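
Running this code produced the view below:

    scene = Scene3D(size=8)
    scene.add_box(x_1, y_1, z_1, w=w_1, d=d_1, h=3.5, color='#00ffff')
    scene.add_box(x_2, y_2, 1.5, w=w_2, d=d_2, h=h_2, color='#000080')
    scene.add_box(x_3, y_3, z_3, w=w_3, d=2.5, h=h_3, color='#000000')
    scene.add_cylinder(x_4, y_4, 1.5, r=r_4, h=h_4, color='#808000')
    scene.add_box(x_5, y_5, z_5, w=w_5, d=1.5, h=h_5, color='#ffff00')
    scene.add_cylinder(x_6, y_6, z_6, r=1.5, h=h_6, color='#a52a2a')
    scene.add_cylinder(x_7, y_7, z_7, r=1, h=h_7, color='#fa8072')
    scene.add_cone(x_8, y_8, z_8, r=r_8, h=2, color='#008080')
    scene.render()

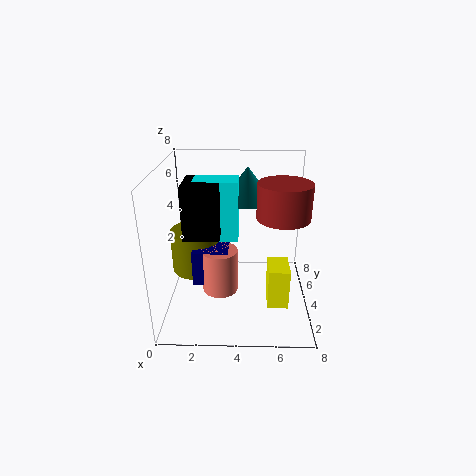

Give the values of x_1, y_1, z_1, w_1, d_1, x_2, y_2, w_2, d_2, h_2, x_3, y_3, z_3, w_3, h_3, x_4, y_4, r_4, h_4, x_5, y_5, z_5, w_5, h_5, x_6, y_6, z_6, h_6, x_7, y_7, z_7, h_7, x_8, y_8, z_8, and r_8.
x_1 = 1.5; y_1 = 4.5; z_1 = 3.5; w_1 = 2.5; d_1 = 1.5; x_2 = 1.5; y_2 = 3; w_2 = 2; d_2 = 2; h_2 = 2; x_3 = 1; y_3 = 3.5; z_3 = 4; w_3 = 2; h_3 = 3; x_4 = 1.5; y_4 = 5; r_4 = 1.5; h_4 = 2.5; x_5 = 5.5; y_5 = 0.5; z_5 = 2; w_5 = 1; h_5 = 2; x_6 = 6.5; y_6 = 4.5; z_6 = 5; h_6 = 2; x_7 = 3; y_7 = 3.5; z_7 = 1; h_7 = 2.5; x_8 = 4.5; y_8 = 6; z_8 = 5.5; r_8 = 1.5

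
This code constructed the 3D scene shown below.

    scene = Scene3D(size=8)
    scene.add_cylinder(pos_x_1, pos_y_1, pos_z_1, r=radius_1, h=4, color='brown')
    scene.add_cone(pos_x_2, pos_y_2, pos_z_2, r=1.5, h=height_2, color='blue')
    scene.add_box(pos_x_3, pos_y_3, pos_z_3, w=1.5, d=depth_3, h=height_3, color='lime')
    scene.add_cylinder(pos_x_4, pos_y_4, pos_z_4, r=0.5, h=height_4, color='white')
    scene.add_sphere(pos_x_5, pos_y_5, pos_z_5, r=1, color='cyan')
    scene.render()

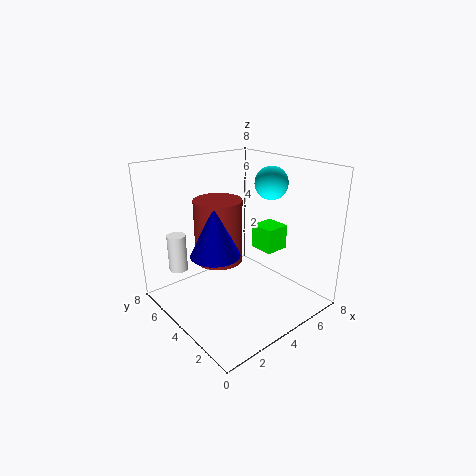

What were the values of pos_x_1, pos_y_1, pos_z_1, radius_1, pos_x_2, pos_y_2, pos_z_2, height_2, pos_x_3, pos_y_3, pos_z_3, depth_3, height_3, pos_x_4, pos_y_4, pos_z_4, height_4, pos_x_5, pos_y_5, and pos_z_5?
pos_x_1 = 4.5; pos_y_1 = 6.5; pos_z_1 = 1.5; radius_1 = 1.5; pos_x_2 = 3.5; pos_y_2 = 5.5; pos_z_2 = 2.5; height_2 = 3; pos_x_3 = 6; pos_y_3 = 3.5; pos_z_3 = 2.5; depth_3 = 1.5; height_3 = 1.5; pos_x_4 = 1; pos_y_4 = 5.5; pos_z_4 = 2.5; height_4 = 2; pos_x_5 = 7; pos_y_5 = 4.5; pos_z_5 = 6.5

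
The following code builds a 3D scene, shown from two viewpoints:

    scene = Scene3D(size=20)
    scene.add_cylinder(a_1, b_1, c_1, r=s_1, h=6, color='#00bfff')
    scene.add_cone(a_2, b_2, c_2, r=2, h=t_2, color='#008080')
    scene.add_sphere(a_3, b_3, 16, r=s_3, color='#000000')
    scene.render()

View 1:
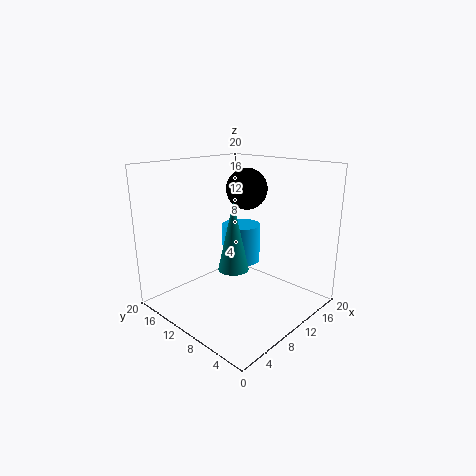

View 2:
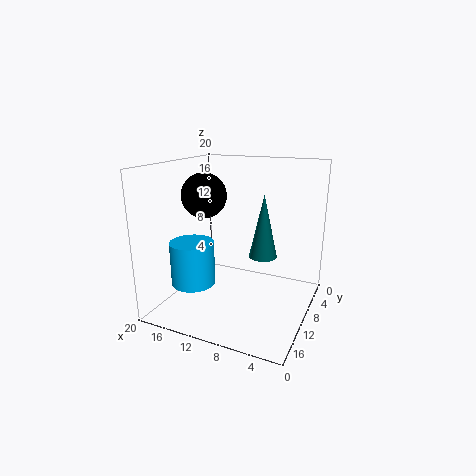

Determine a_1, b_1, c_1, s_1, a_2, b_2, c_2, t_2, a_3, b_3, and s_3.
a_1 = 15, b_1 = 14, c_1 = 4, s_1 = 3, a_2 = 7, b_2 = 8, c_2 = 7, t_2 = 9, a_3 = 14, b_3 = 12, s_3 = 3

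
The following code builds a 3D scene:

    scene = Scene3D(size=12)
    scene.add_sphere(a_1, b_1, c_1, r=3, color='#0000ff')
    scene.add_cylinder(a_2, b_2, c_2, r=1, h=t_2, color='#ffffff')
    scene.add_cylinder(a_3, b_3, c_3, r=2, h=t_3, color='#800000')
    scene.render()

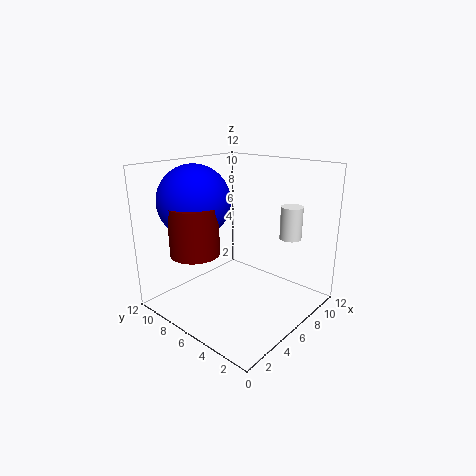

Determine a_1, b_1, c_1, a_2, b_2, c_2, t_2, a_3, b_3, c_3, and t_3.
a_1 = 4, b_1 = 9, c_1 = 9, a_2 = 11, b_2 = 4, c_2 = 5, t_2 = 3, a_3 = 3, b_3 = 8, c_3 = 5, t_3 = 4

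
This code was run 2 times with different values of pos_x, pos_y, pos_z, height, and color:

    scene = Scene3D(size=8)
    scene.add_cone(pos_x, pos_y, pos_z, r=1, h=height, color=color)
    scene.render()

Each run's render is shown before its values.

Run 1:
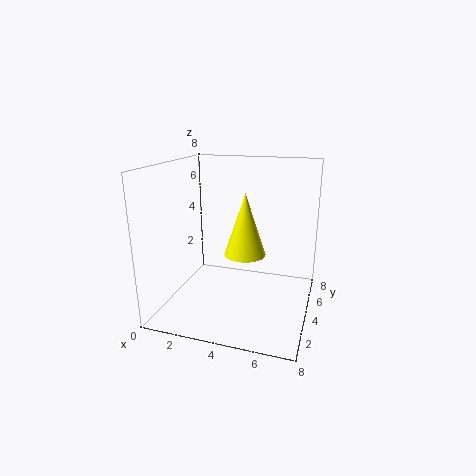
pos_x = 5, pos_y = 2, pos_z = 4, height = 3, color = 'yellow'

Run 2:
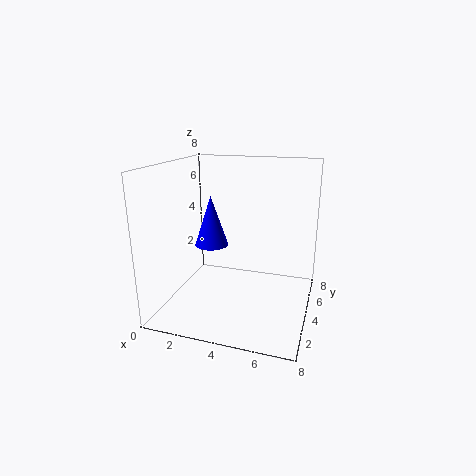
pos_x = 2, pos_y = 5, pos_z = 3, height = 3, color = 'blue'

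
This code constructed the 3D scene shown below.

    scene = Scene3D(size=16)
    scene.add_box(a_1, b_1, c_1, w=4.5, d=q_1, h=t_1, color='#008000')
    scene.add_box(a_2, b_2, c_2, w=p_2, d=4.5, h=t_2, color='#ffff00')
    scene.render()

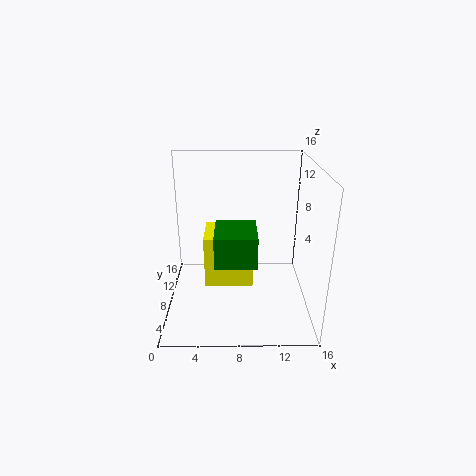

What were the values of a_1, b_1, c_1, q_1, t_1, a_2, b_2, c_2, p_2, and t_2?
a_1 = 5.5; b_1 = 4.5; c_1 = 6; q_1 = 5; t_1 = 3.5; a_2 = 4.5; b_2 = 4.5; c_2 = 4; p_2 = 5; t_2 = 5.5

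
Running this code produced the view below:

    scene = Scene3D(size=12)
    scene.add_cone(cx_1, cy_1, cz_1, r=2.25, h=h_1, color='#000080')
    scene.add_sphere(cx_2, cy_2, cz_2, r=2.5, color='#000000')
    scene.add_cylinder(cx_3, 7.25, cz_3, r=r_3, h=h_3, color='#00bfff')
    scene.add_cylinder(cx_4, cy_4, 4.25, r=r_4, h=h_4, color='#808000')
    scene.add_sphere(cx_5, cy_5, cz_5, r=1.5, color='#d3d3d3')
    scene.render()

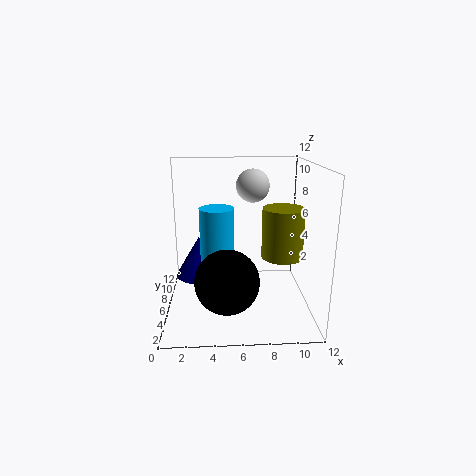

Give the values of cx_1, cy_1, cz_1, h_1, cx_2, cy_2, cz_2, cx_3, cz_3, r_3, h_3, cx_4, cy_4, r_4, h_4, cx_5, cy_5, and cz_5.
cx_1 = 2.5, cy_1 = 9.25, cz_1 = 1.25, h_1 = 3.75, cx_2 = 5, cy_2 = 3, cz_2 = 3.5, cx_3 = 4.25, cz_3 = 2.5, r_3 = 1.5, h_3 = 5.75, cx_4 = 9.75, cy_4 = 6, r_4 = 1.75, h_4 = 4.25, cx_5 = 7.5, cy_5 = 9.25, cz_5 = 9.75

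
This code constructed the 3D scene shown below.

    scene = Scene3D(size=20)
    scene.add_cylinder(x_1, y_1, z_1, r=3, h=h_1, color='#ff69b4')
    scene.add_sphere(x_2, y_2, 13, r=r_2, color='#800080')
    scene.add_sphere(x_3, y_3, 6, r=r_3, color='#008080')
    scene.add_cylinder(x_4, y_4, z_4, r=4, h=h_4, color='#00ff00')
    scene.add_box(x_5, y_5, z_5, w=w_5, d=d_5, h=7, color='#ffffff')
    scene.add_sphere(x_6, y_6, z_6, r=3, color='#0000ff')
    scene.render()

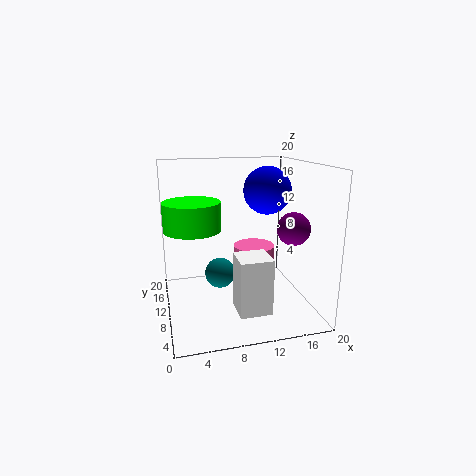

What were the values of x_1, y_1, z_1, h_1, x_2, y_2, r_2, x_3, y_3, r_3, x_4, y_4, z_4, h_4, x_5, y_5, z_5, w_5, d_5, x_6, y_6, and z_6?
x_1 = 13; y_1 = 12; z_1 = 5; h_1 = 3; x_2 = 15; y_2 = 3; r_2 = 2; x_3 = 7; y_3 = 8; r_3 = 2; x_4 = 4; y_4 = 12; z_4 = 11; h_4 = 4; x_5 = 8; y_5 = 1; z_5 = 3; w_5 = 4; d_5 = 4; x_6 = 13; y_6 = 7; z_6 = 17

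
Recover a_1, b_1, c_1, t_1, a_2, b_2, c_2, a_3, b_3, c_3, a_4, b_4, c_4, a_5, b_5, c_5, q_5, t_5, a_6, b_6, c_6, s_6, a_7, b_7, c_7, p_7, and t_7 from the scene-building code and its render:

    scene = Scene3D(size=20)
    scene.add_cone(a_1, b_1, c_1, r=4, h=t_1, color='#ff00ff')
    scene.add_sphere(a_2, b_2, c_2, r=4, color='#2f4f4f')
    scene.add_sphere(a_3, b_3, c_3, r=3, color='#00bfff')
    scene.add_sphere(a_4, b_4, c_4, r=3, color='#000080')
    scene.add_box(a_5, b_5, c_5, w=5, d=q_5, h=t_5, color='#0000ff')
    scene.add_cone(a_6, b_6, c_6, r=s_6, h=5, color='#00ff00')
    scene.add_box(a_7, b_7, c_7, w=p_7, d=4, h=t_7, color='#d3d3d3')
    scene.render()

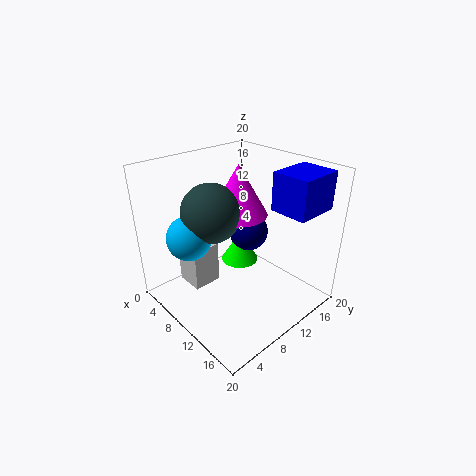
a_1 = 9, b_1 = 11, c_1 = 13, t_1 = 7, a_2 = 8, b_2 = 7, c_2 = 14, a_3 = 7, b_3 = 4, c_3 = 11, a_4 = 7, b_4 = 15, c_4 = 8, a_5 = 14, b_5 = 12, c_5 = 15, q_5 = 6, t_5 = 5, a_6 = 5, b_6 = 15, c_6 = 2, s_6 = 3, a_7 = 4, b_7 = 4, c_7 = 3, p_7 = 4, t_7 = 6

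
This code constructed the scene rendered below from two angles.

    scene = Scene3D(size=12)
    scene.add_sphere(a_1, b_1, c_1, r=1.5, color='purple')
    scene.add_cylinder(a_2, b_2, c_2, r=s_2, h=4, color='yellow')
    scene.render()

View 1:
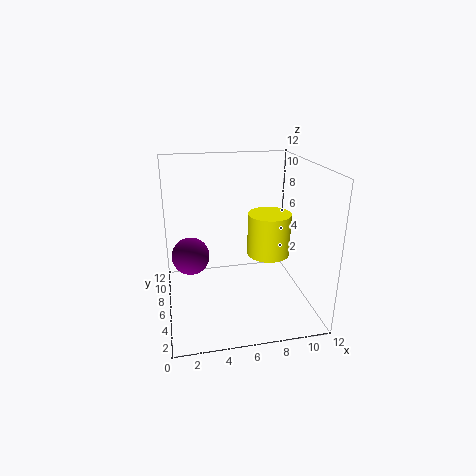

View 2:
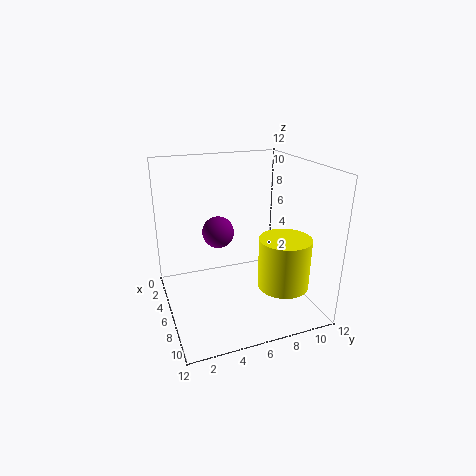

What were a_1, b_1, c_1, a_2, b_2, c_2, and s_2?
a_1 = 2, b_1 = 5.5, c_1 = 5, a_2 = 9.5, b_2 = 8.5, c_2 = 3, s_2 = 2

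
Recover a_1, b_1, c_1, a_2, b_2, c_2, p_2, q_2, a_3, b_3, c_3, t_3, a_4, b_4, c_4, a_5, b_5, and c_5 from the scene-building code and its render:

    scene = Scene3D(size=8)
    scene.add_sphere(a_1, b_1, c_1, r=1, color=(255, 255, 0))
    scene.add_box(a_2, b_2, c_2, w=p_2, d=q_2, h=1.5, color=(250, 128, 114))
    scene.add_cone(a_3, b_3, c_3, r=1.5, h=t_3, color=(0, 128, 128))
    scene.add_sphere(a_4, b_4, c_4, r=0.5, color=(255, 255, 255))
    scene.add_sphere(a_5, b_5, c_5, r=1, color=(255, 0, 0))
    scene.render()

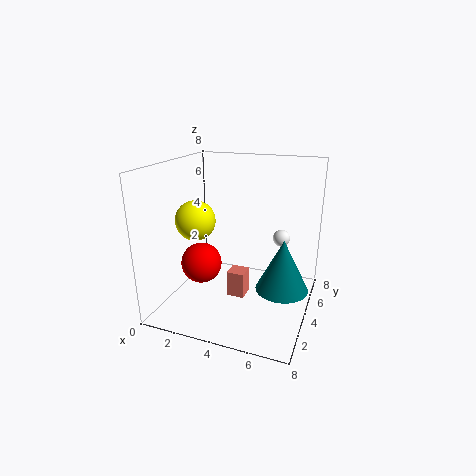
a_1 = 2.5; b_1 = 2; c_1 = 5.5; a_2 = 3.5; b_2 = 3.5; c_2 = 0.5; p_2 = 1; q_2 = 1; a_3 = 6.5; b_3 = 4.5; c_3 = 1; t_3 = 3; a_4 = 6; b_4 = 6; c_4 = 3.5; a_5 = 3; b_5 = 1.5; c_5 = 3.5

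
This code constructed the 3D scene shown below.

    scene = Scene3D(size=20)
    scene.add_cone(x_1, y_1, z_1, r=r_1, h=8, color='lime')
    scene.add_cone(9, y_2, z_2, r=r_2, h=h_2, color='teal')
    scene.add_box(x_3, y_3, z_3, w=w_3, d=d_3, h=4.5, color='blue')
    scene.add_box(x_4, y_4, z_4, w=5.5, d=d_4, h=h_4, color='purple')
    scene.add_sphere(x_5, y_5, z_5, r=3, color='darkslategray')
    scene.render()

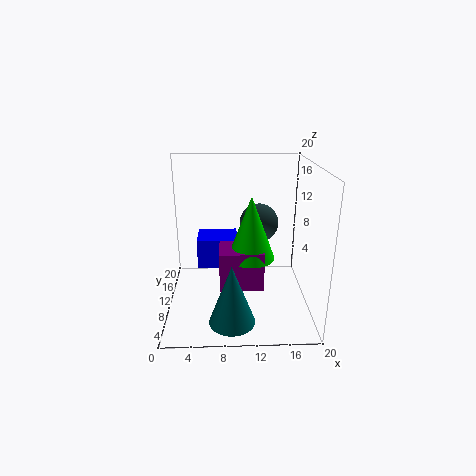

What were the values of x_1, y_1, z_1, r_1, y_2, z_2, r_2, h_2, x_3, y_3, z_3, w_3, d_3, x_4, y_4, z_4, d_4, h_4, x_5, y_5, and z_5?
x_1 = 11.5; y_1 = 6; z_1 = 9; r_1 = 3; y_2 = 3.5; z_2 = 1; r_2 = 3; h_2 = 8; x_3 = 4; y_3 = 12.5; z_3 = 4; w_3 = 6; d_3 = 5; x_4 = 7.5; y_4 = 3.5; z_4 = 5.5; d_4 = 4.5; h_4 = 5; x_5 = 13.5; y_5 = 16; z_5 = 10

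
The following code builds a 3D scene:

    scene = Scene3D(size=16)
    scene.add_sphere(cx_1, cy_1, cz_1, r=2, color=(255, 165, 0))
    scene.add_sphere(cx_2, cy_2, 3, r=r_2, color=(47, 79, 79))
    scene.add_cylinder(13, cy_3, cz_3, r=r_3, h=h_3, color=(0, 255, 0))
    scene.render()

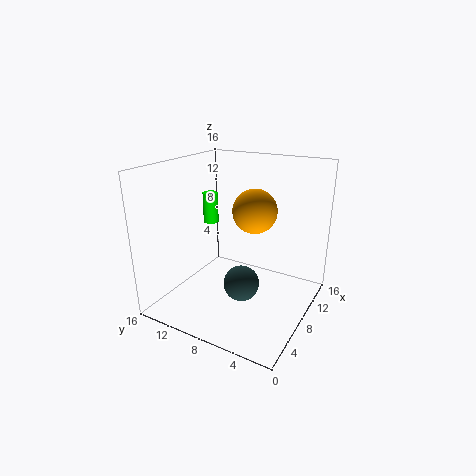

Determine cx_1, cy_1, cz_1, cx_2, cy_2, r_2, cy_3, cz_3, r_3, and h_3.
cx_1 = 4
cy_1 = 4
cz_1 = 13
cx_2 = 7
cy_2 = 7
r_2 = 2
cy_3 = 15
cz_3 = 7
r_3 = 1
h_3 = 4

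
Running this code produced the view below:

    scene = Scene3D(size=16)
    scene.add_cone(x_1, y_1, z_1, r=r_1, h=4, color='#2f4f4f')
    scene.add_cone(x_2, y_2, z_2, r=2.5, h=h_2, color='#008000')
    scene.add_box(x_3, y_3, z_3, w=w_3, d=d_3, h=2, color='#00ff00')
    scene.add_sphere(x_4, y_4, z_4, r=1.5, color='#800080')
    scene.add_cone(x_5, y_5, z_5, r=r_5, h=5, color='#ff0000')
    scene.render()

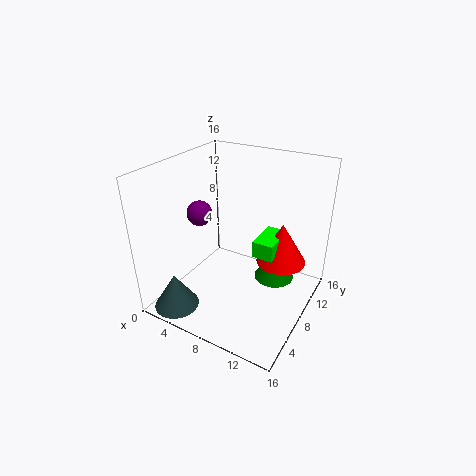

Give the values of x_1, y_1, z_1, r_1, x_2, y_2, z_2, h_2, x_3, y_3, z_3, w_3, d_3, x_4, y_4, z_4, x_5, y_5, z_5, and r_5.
x_1 = 3; y_1 = 2.5; z_1 = 0.5; r_1 = 2.5; x_2 = 10.5; y_2 = 13; z_2 = 0.5; h_2 = 3.5; x_3 = 9; y_3 = 9.5; z_3 = 5; w_3 = 2.5; d_3 = 4.5; x_4 = 2.5; y_4 = 8.5; z_4 = 9.5; x_5 = 11.5; y_5 = 12.5; z_5 = 3.5; r_5 = 3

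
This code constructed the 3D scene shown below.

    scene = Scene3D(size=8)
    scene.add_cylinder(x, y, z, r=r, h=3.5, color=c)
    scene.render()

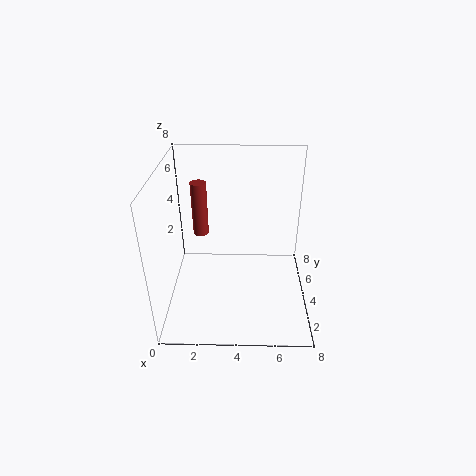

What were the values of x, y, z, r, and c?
x = 1.5
y = 7
z = 2.5
r = 0.5
c = 'brown'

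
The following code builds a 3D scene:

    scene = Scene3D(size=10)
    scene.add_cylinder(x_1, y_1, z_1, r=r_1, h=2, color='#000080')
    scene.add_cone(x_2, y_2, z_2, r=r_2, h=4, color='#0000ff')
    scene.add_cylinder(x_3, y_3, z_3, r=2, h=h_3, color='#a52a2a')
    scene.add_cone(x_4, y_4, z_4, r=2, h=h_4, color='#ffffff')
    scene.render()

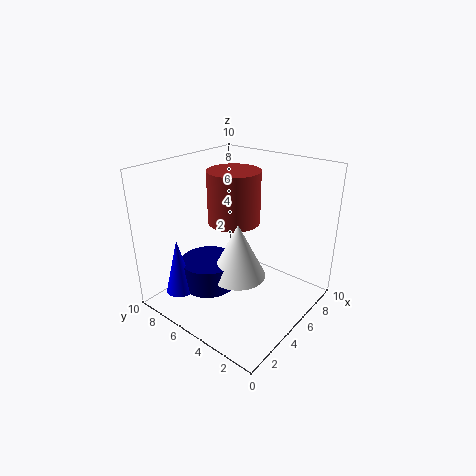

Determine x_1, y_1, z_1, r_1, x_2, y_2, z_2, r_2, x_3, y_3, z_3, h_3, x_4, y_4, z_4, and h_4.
x_1 = 4; y_1 = 7; z_1 = 1; r_1 = 2; x_2 = 2; y_2 = 8; z_2 = 1; r_2 = 1; x_3 = 7; y_3 = 7; z_3 = 5; h_3 = 4; x_4 = 5; y_4 = 5; z_4 = 2; h_4 = 4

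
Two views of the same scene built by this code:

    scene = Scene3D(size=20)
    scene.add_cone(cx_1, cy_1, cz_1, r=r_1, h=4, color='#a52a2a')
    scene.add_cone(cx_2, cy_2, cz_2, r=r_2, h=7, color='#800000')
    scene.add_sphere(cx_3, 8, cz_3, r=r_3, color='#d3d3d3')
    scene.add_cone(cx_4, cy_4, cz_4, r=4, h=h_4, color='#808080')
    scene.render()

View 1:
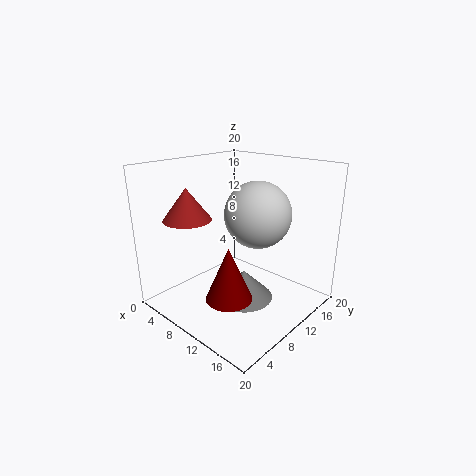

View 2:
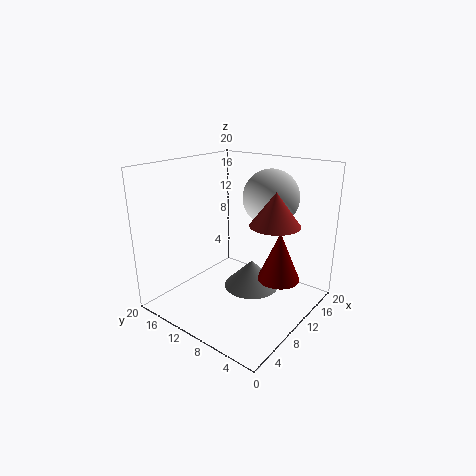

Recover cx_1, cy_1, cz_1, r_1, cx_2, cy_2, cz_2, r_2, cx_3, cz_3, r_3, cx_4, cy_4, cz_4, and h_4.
cx_1 = 8; cy_1 = 3; cz_1 = 14; r_1 = 3; cx_2 = 13; cy_2 = 5; cz_2 = 4; r_2 = 3; cx_3 = 15; cz_3 = 15; r_3 = 4; cx_4 = 12; cy_4 = 9; cz_4 = 2; h_4 = 4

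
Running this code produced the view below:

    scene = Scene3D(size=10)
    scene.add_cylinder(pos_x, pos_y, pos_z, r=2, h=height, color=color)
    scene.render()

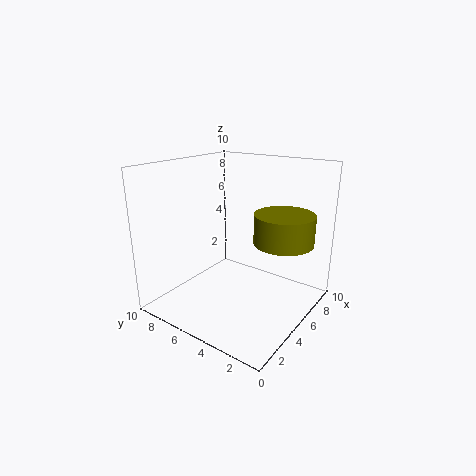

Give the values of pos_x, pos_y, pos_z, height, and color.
pos_x = 6; pos_y = 2; pos_z = 5; height = 2; color = 'olive'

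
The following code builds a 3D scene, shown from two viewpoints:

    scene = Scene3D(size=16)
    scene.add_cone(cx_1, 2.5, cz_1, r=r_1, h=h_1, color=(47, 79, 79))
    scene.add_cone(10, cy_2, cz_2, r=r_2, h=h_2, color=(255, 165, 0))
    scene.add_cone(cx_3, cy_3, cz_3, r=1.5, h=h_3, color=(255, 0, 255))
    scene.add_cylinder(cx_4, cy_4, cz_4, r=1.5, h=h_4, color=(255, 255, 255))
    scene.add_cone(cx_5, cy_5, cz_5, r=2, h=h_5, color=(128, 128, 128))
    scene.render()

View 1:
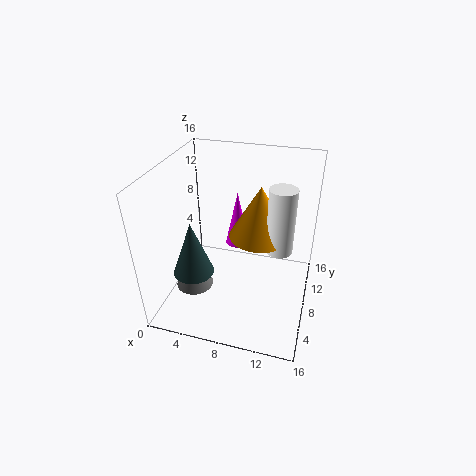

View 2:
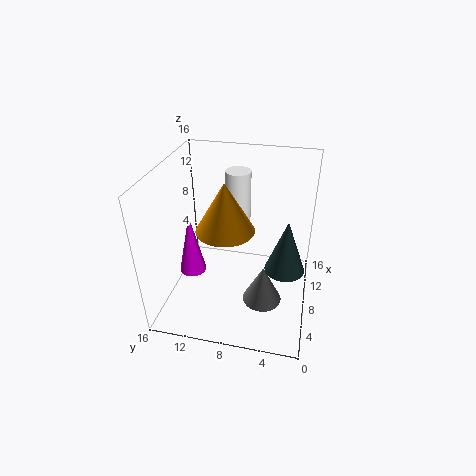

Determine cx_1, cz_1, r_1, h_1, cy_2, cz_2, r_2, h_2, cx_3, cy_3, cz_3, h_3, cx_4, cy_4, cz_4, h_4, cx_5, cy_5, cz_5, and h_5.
cx_1 = 5; cz_1 = 7; r_1 = 2; h_1 = 5.5; cy_2 = 10; cz_2 = 7.5; r_2 = 3.5; h_2 = 6; cx_3 = 6.5; cy_3 = 13; cz_3 = 4; h_3 = 7; cx_4 = 12.5; cy_4 = 9; cz_4 = 6.5; h_4 = 7.5; cx_5 = 4; cy_5 = 4.5; cz_5 = 3.5; h_5 = 4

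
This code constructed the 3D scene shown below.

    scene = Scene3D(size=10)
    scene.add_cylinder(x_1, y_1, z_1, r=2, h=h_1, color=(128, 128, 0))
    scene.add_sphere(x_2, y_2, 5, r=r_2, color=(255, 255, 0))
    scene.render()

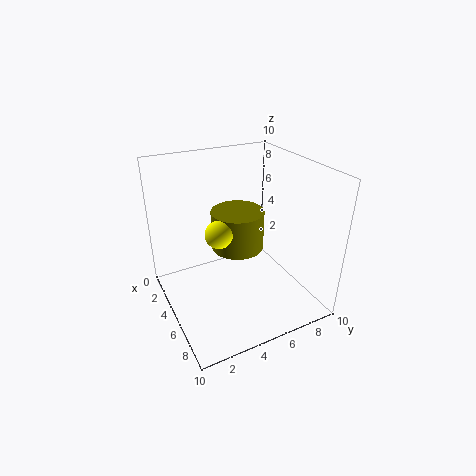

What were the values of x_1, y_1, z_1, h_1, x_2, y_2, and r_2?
x_1 = 3
y_1 = 6
z_1 = 3
h_1 = 3
x_2 = 4
y_2 = 4
r_2 = 1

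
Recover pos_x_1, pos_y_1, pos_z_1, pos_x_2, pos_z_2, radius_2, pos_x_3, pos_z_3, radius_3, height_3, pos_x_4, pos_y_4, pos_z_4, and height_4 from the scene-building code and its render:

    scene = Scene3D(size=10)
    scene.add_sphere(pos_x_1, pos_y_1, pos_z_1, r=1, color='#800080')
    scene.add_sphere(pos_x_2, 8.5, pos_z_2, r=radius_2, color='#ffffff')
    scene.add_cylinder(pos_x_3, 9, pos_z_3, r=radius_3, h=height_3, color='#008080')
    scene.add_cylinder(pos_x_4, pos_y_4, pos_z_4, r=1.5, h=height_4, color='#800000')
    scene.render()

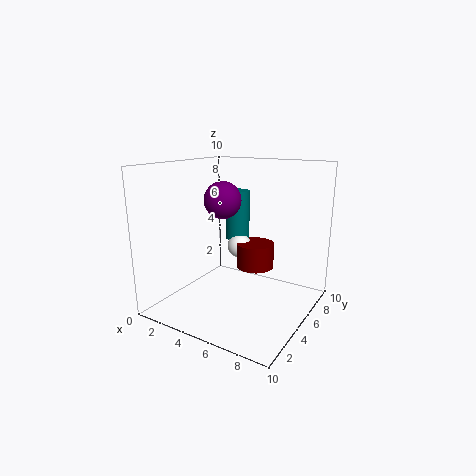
pos_x_1 = 6.5
pos_y_1 = 1
pos_z_1 = 8.5
pos_x_2 = 3
pos_z_2 = 3
radius_2 = 1
pos_x_3 = 2.5
pos_z_3 = 3.5
radius_3 = 1
height_3 = 4
pos_x_4 = 4.5
pos_y_4 = 8.5
pos_z_4 = 1.5
height_4 = 2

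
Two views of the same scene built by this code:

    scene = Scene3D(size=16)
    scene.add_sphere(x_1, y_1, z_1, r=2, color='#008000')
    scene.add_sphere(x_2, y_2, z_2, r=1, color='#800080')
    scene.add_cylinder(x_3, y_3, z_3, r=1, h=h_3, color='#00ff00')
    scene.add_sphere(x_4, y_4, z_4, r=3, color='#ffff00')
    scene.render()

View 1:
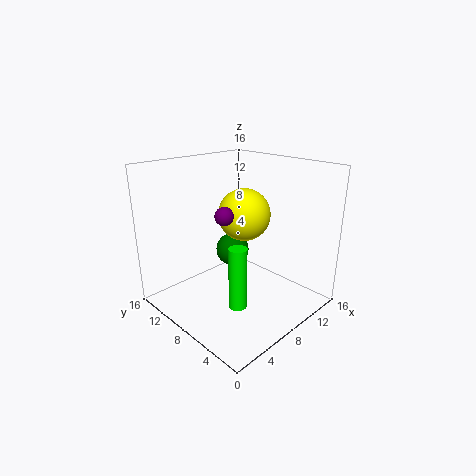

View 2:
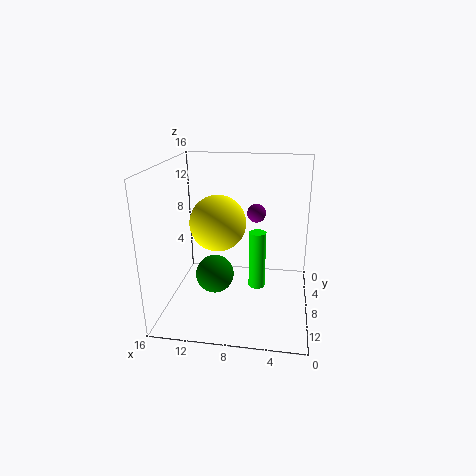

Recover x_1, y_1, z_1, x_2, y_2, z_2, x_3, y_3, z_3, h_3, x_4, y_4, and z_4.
x_1 = 10, y_1 = 11, z_1 = 5, x_2 = 6, y_2 = 8, z_2 = 11, x_3 = 6, y_3 = 6, z_3 = 1, h_3 = 7, x_4 = 10, y_4 = 9, z_4 = 10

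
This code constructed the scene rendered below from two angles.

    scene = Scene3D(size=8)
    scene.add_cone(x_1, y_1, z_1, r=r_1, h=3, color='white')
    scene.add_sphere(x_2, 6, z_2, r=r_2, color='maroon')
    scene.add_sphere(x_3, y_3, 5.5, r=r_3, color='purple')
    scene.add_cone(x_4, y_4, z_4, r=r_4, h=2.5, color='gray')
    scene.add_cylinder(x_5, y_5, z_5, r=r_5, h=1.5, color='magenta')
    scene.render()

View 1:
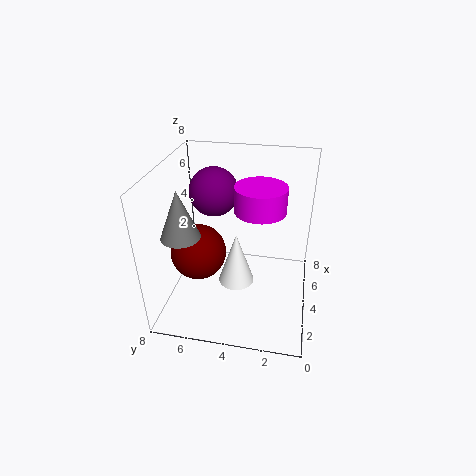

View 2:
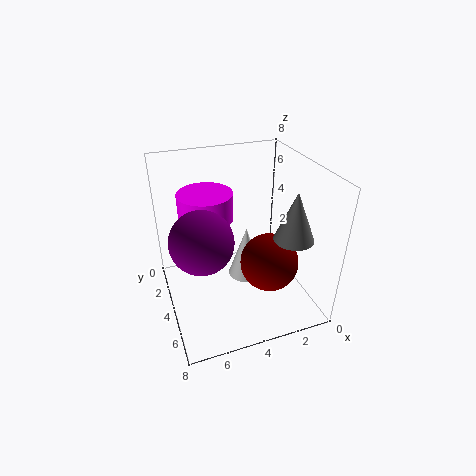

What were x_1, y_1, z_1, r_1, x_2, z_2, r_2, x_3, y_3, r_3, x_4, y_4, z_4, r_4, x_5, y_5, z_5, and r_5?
x_1 = 3.5
y_1 = 4
z_1 = 1.5
r_1 = 1
x_2 = 3
z_2 = 3.5
r_2 = 1.5
x_3 = 6.5
y_3 = 6
r_3 = 1.5
x_4 = 2
y_4 = 6.5
z_4 = 5
r_4 = 1
x_5 = 5.5
y_5 = 3
z_5 = 5
r_5 = 1.5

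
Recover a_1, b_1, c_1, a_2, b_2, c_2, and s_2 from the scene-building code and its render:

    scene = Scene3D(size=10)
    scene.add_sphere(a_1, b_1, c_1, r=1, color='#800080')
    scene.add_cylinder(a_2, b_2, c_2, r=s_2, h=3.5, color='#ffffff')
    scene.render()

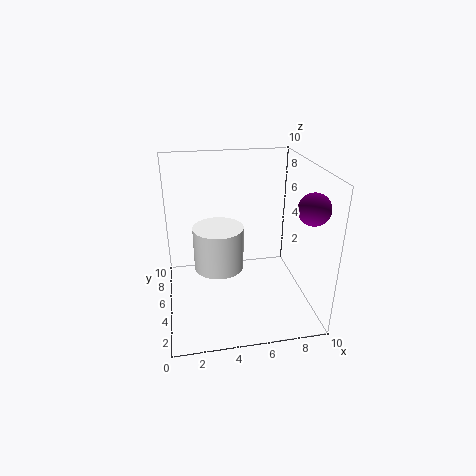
a_1 = 9, b_1 = 2, c_1 = 8, a_2 = 4, b_2 = 8, c_2 = 1, s_2 = 2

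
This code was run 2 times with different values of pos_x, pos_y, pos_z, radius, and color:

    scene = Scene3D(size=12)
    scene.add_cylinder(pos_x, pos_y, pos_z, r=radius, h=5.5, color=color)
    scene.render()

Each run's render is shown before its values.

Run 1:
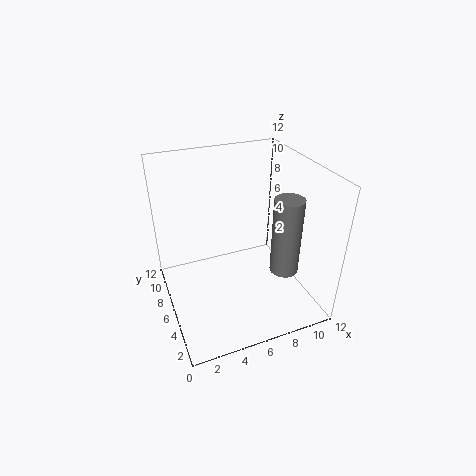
pos_x = 7.5, pos_y = 1, pos_z = 6, radius = 1, color = 'gray'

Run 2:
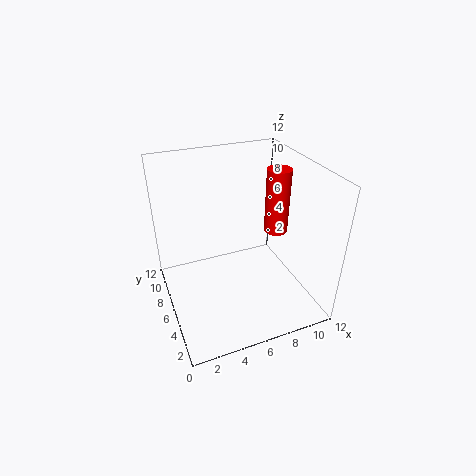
pos_x = 9.5, pos_y = 6, pos_z = 6, radius = 1, color = 'red'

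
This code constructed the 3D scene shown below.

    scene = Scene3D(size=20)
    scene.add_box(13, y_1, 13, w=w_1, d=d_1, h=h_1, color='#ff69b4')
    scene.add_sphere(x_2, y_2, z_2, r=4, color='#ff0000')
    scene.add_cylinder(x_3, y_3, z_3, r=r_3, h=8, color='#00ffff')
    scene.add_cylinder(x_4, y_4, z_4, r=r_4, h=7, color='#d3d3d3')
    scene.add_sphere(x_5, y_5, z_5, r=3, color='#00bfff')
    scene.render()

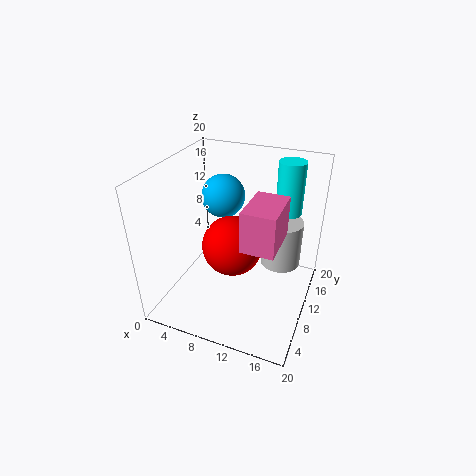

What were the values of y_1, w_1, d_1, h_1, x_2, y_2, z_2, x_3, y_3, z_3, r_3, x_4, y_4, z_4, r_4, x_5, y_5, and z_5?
y_1 = 3; w_1 = 4; d_1 = 6; h_1 = 5; x_2 = 10; y_2 = 8; z_2 = 10; x_3 = 15; y_3 = 18; z_3 = 11; r_3 = 2; x_4 = 15; y_4 = 15; z_4 = 4; r_4 = 3; x_5 = 7; y_5 = 12; z_5 = 15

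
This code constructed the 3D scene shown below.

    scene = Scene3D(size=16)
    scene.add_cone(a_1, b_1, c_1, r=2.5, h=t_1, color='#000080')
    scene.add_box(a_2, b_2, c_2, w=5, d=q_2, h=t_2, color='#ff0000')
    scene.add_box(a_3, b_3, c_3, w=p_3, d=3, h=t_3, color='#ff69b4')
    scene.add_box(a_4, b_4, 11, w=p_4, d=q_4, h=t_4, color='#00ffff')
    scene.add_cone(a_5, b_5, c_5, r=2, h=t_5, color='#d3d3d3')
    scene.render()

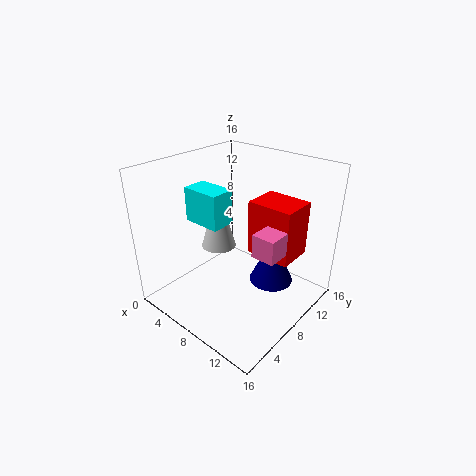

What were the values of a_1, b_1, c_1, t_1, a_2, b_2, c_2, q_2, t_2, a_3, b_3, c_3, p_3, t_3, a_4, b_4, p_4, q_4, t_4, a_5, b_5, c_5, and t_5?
a_1 = 11, b_1 = 10.5, c_1 = 2.5, t_1 = 5.5, a_2 = 9, b_2 = 8.5, c_2 = 6.5, q_2 = 4, t_2 = 6, a_3 = 11.5, b_3 = 6, c_3 = 8, p_3 = 2.5, t_3 = 2.5, a_4 = 5, b_4 = 3.5, p_4 = 4, q_4 = 2.5, t_4 = 3.5, a_5 = 5, b_5 = 8, c_5 = 6, t_5 = 7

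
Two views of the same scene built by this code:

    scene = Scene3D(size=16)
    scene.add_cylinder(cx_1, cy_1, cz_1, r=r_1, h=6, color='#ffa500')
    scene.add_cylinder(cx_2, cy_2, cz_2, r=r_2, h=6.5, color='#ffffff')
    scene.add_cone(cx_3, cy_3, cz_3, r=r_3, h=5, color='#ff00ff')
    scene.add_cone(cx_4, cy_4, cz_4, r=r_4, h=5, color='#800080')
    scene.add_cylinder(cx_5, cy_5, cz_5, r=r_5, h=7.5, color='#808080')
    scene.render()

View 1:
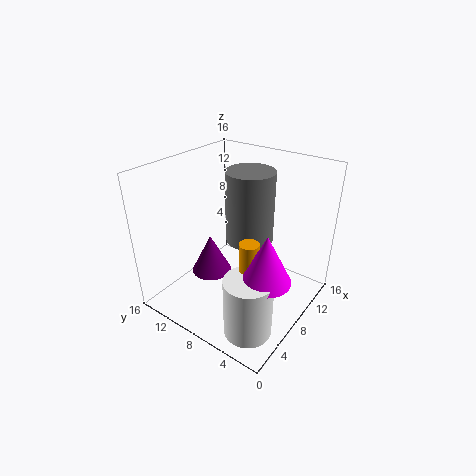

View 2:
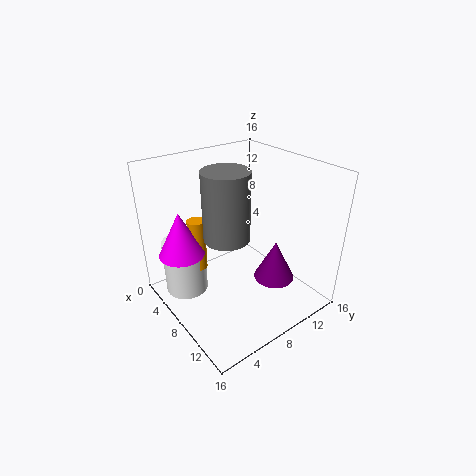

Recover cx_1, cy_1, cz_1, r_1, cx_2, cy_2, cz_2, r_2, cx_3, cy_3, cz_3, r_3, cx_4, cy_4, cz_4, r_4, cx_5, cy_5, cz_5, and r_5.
cx_1 = 5, cy_1 = 4.5, cz_1 = 4, r_1 = 1, cx_2 = 3.5, cy_2 = 3.5, cz_2 = 0.5, r_2 = 2.5, cx_3 = 5, cy_3 = 2.5, cz_3 = 6.5, r_3 = 2.5, cx_4 = 9, cy_4 = 13, cz_4 = 1, r_4 = 2.5, cx_5 = 8, cy_5 = 6.5, cz_5 = 8.5, r_5 = 2.5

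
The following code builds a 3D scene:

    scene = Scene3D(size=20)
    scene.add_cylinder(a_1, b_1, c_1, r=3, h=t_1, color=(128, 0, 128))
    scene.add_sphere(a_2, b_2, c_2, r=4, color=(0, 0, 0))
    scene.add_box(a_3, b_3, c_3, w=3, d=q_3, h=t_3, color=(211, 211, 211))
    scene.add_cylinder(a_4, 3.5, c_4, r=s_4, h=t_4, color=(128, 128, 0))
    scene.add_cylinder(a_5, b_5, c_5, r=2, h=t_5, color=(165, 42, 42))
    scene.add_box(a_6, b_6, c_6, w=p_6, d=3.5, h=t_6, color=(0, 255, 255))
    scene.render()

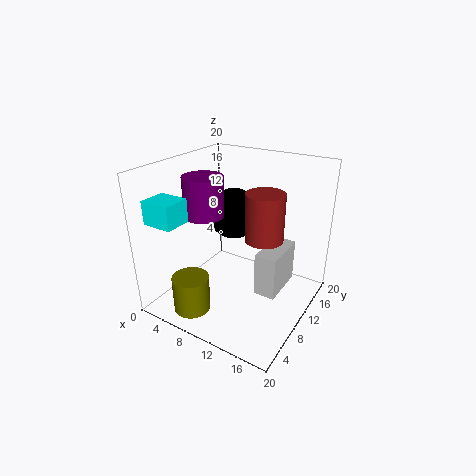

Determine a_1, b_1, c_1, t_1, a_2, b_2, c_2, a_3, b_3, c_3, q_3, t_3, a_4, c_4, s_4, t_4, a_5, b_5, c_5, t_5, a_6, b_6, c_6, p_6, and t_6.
a_1 = 3.5; b_1 = 11; c_1 = 11.5; t_1 = 6; a_2 = 5.5; b_2 = 16; c_2 = 10.5; a_3 = 13.5; b_3 = 8.5; c_3 = 3; q_3 = 6.5; t_3 = 6; a_4 = 6.5; c_4 = 1; s_4 = 2.5; t_4 = 5; a_5 = 17.5; b_5 = 3; c_5 = 15; t_5 = 5; a_6 = 2.5; b_6 = 0.5; c_6 = 14; p_6 = 4; t_6 = 3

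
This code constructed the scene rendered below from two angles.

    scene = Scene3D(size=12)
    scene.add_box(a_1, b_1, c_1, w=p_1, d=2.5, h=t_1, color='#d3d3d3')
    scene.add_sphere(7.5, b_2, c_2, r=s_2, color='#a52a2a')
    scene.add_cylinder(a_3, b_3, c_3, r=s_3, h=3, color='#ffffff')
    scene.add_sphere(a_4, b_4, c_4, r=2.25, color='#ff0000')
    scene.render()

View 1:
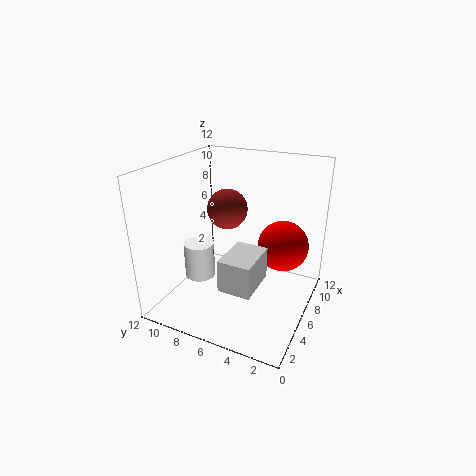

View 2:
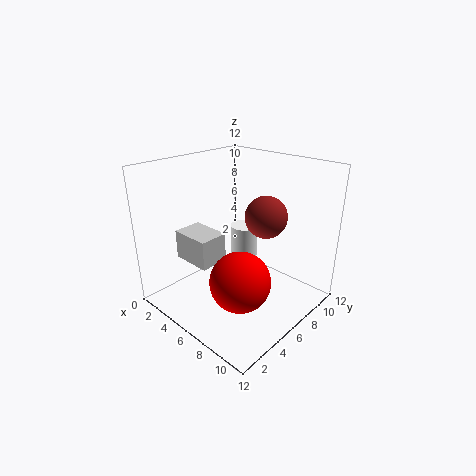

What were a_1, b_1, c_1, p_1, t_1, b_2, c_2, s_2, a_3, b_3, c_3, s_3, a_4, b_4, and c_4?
a_1 = 1.5
b_1 = 3
c_1 = 3.75
p_1 = 3.5
t_1 = 2.5
b_2 = 7.75
c_2 = 7.75
s_2 = 1.75
a_3 = 4.25
b_3 = 8.75
c_3 = 2.75
s_3 = 1.25
a_4 = 9
b_4 = 3
c_4 = 4.5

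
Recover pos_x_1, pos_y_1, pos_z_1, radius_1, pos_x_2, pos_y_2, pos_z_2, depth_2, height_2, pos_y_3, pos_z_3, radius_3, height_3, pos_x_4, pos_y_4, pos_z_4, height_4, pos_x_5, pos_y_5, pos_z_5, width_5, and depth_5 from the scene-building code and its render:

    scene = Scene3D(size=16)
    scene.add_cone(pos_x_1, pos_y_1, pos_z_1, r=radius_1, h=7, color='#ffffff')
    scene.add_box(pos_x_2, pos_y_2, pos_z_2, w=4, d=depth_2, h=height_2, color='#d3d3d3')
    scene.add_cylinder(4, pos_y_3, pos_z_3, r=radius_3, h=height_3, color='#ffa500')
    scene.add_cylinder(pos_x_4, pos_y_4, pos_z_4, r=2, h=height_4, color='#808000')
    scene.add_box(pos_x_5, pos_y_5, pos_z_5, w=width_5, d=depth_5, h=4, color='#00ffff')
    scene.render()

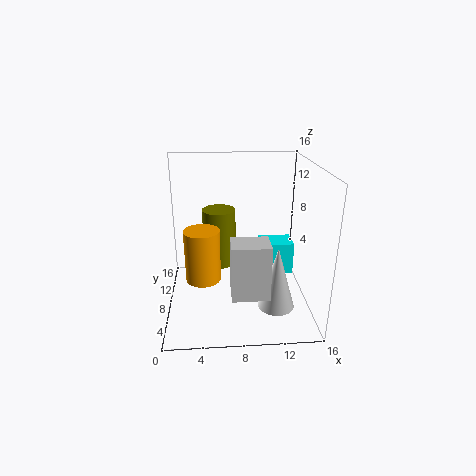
pos_x_1 = 12, pos_y_1 = 5, pos_z_1 = 1, radius_1 = 2, pos_x_2 = 7, pos_y_2 = 3, pos_z_2 = 3, depth_2 = 3, height_2 = 6, pos_y_3 = 8, pos_z_3 = 3, radius_3 = 2, height_3 = 6, pos_x_4 = 6, pos_y_4 = 12, pos_z_4 = 3, height_4 = 7, pos_x_5 = 11, pos_y_5 = 10, pos_z_5 = 2, width_5 = 4, depth_5 = 3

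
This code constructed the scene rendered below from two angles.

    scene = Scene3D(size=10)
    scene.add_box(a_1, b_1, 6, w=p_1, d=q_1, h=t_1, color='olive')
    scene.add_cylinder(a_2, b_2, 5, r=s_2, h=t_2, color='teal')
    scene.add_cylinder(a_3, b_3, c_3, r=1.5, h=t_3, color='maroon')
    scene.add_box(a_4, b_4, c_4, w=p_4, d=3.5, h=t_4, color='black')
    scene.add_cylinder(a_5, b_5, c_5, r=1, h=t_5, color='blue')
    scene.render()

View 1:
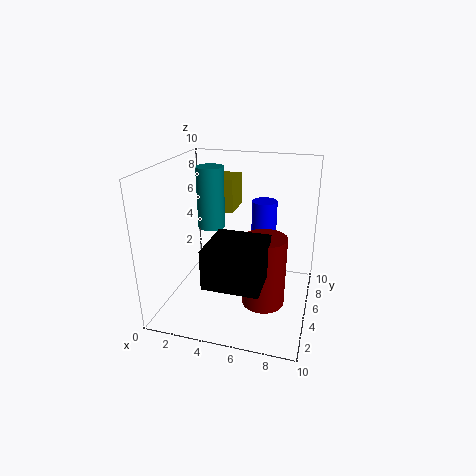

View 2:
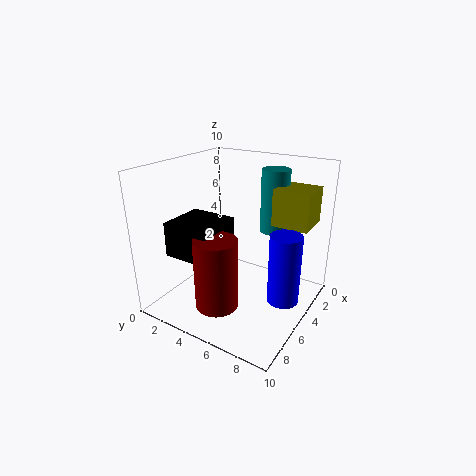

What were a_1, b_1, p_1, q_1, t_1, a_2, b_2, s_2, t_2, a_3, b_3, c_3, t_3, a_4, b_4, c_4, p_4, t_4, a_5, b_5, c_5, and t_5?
a_1 = 1.5
b_1 = 7
p_1 = 2.5
q_1 = 2.5
t_1 = 2.5
a_2 = 2.5
b_2 = 6.5
s_2 = 1
t_2 = 4.5
a_3 = 7
b_3 = 4.5
c_3 = 0.5
t_3 = 5
a_4 = 4
b_4 = 0.5
c_4 = 3.5
p_4 = 3.5
t_4 = 2.5
a_5 = 6
b_5 = 9
c_5 = 2
t_5 = 4.5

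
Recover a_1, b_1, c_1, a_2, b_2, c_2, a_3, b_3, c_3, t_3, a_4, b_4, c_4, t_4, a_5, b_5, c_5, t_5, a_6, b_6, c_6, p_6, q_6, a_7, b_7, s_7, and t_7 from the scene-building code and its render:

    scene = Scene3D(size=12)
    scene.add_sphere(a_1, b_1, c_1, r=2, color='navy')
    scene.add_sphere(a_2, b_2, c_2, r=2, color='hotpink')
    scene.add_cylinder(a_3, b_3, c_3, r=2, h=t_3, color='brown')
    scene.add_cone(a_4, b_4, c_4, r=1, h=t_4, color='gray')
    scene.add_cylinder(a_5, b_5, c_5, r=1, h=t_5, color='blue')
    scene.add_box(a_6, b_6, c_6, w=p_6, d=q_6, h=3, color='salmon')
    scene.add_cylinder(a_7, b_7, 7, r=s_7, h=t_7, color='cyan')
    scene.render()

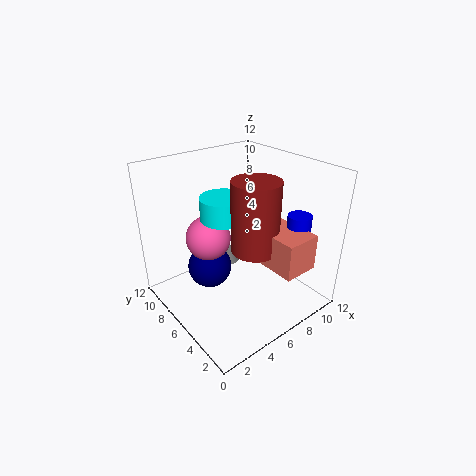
a_1 = 5
b_1 = 9
c_1 = 2
a_2 = 5
b_2 = 9
c_2 = 5
a_3 = 7
b_3 = 5
c_3 = 5
t_3 = 6
a_4 = 8
b_4 = 10
c_4 = 1
t_4 = 2
a_5 = 10
b_5 = 3
c_5 = 5
t_5 = 3
a_6 = 7
b_6 = 1
c_6 = 4
p_6 = 3
q_6 = 4
a_7 = 6
b_7 = 8
s_7 = 2
t_7 = 2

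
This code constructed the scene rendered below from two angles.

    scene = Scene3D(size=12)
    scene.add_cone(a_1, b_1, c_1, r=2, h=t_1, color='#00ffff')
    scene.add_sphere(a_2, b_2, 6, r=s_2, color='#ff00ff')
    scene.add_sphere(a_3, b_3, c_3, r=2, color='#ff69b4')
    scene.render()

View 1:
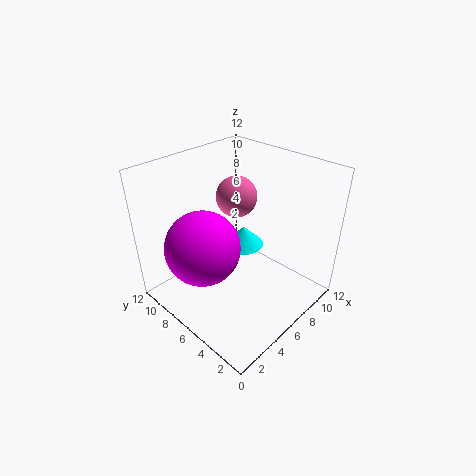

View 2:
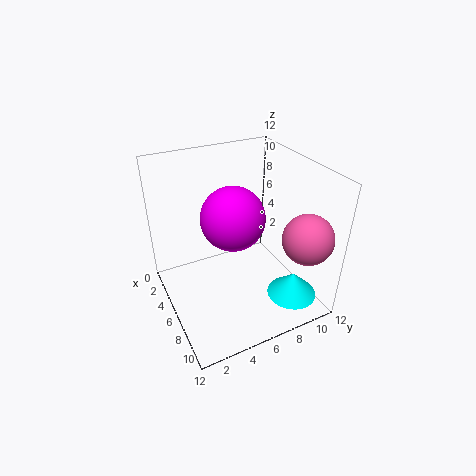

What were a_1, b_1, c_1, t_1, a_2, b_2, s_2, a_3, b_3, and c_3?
a_1 = 10, b_1 = 9, c_1 = 2, t_1 = 2, a_2 = 3, b_2 = 7, s_2 = 3, a_3 = 10, b_3 = 10, c_3 = 7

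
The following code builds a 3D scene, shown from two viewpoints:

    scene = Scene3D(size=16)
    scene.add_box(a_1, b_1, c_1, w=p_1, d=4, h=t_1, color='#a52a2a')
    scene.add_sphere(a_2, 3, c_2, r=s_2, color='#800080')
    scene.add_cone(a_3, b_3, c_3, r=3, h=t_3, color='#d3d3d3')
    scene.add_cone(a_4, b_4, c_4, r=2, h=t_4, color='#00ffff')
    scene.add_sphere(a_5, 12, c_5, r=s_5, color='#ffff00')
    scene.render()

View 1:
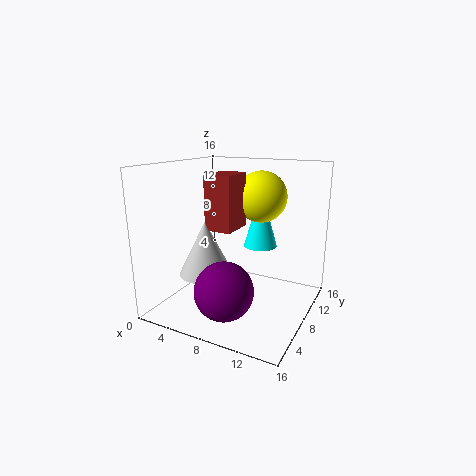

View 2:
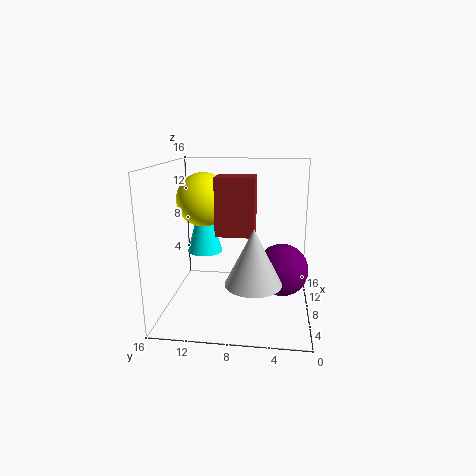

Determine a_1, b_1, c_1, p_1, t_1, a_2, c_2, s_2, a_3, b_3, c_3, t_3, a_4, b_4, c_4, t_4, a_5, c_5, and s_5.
a_1 = 5, b_1 = 6, c_1 = 9, p_1 = 3, t_1 = 6, a_2 = 9, c_2 = 4, s_2 = 3, a_3 = 5, b_3 = 6, c_3 = 4, t_3 = 6, a_4 = 9, b_4 = 12, c_4 = 6, t_4 = 7, a_5 = 9, c_5 = 12, s_5 = 3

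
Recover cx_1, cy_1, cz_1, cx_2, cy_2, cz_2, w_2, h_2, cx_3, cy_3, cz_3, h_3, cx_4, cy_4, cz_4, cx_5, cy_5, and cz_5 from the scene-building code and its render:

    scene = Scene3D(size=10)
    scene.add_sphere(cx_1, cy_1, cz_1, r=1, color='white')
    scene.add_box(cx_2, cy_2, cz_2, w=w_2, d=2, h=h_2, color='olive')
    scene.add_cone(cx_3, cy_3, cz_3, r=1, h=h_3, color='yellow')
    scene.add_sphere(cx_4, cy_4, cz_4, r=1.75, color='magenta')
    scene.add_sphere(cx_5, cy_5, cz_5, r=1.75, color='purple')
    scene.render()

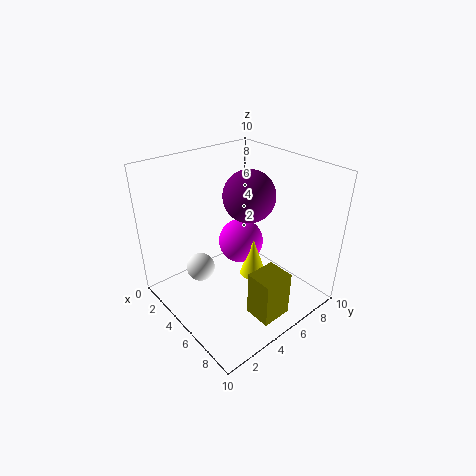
cx_1 = 3.5, cy_1 = 2.75, cz_1 = 2.75, cx_2 = 8, cy_2 = 3.25, cz_2 = 1.5, w_2 = 1.75, h_2 = 3, cx_3 = 4.75, cy_3 = 6.75, cz_3 = 1, h_3 = 3, cx_4 = 3, cy_4 = 7, cz_4 = 3, cx_5 = 5.25, cy_5 = 5.75, cz_5 = 8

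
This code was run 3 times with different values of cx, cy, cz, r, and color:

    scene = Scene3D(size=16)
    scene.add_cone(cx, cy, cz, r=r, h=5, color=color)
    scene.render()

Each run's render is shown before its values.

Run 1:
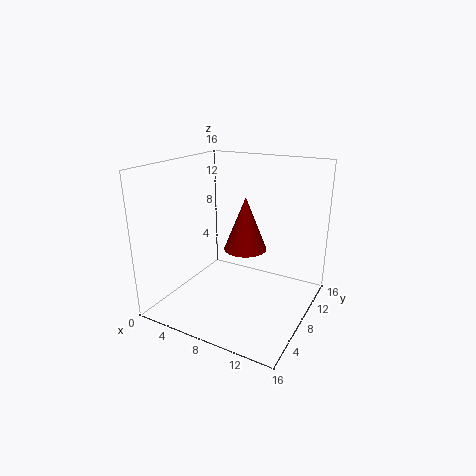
cx = 11
cy = 4
cz = 9
r = 2
color = 'maroon'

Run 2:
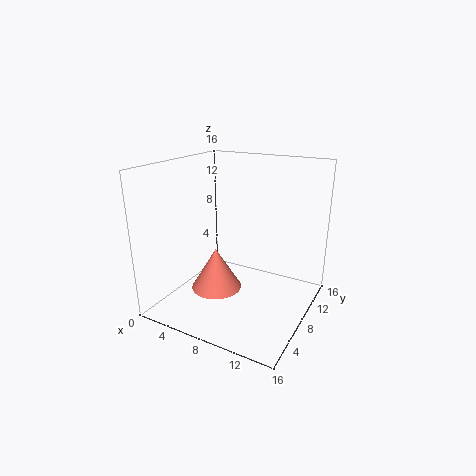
cx = 5
cy = 8
cz = 1
r = 3
color = 'salmon'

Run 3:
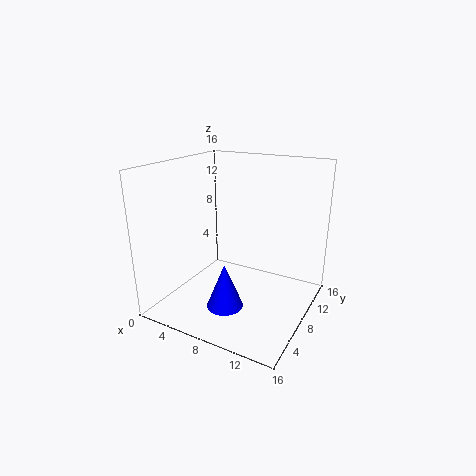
cx = 8
cy = 5
cz = 1
r = 2
color = 'blue'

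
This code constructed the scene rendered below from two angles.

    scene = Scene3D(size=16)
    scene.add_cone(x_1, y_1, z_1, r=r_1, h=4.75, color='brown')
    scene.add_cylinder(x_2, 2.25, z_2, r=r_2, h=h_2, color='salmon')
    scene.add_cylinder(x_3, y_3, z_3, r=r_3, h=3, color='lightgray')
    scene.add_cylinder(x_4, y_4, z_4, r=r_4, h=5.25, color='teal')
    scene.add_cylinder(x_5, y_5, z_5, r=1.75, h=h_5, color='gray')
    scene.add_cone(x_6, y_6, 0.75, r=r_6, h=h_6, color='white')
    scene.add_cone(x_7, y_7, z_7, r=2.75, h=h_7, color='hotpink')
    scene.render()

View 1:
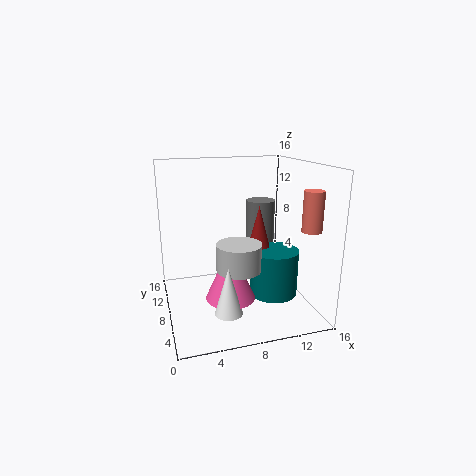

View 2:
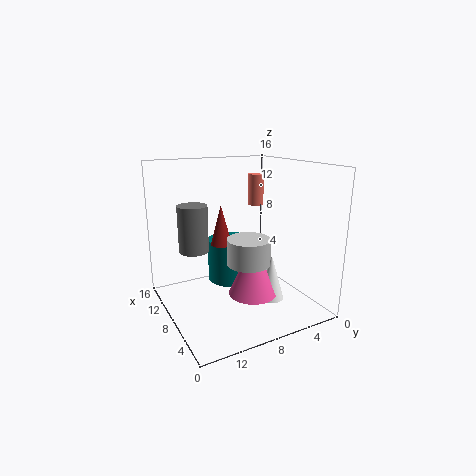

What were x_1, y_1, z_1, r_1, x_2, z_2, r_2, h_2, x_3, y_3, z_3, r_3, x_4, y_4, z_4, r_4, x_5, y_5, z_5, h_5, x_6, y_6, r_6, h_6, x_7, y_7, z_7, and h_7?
x_1 = 10.75, y_1 = 8.75, z_1 = 6.5, r_1 = 1.25, x_2 = 13.75, z_2 = 10, r_2 = 1, h_2 = 4, x_3 = 7.75, y_3 = 6.75, z_3 = 4.75, r_3 = 2.5, x_4 = 12, y_4 = 7, z_4 = 1.25, r_4 = 2.75, x_5 = 12, y_5 = 11.75, z_5 = 5.75, h_5 = 5.5, x_6 = 6, y_6 = 4.75, r_6 = 1.5, h_6 = 5.25, x_7 = 6.75, y_7 = 6.75, z_7 = 1.5, h_7 = 6.25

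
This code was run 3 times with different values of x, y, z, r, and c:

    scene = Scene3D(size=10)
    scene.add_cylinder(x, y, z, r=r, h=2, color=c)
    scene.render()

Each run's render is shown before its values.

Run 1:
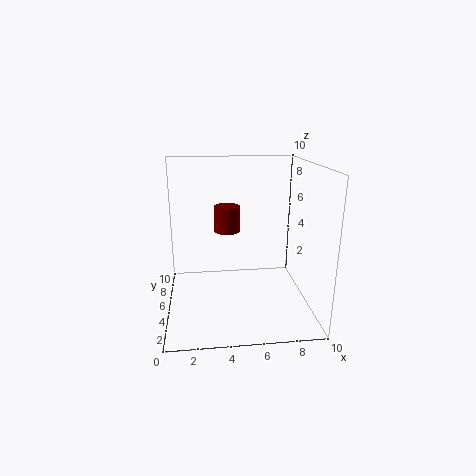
x = 4.5; y = 8; z = 4.5; r = 1; c = 'maroon'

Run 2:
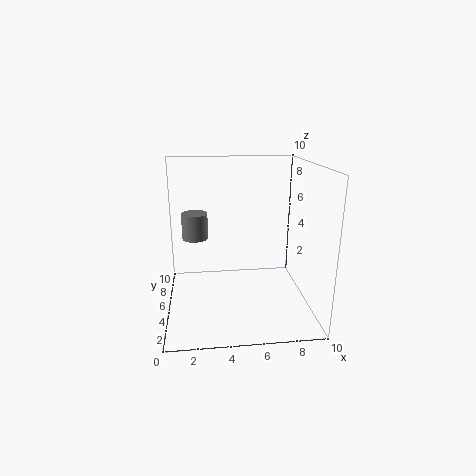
x = 2; y = 8; z = 4; r = 1; c = 'gray'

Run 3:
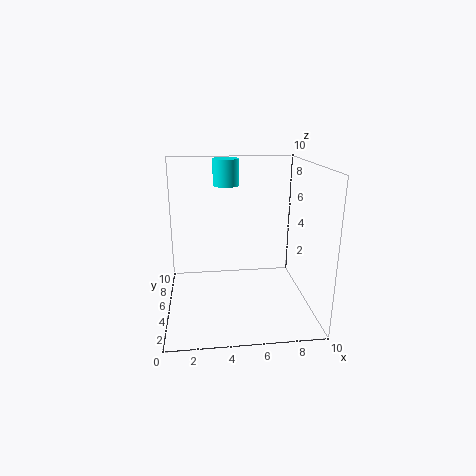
x = 4.5; y = 8.5; z = 8; r = 1; c = 'cyan'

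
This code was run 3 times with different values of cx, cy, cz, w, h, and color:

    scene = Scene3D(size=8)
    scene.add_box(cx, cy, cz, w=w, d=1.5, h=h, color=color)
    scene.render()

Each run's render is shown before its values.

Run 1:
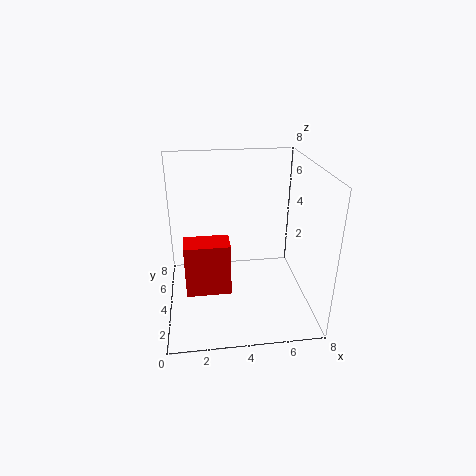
cx = 1
cy = 3
cz = 1
w = 2.5
h = 3
color = 'red'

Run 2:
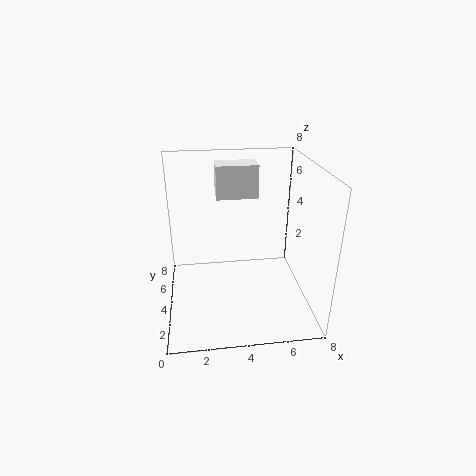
cx = 3
cy = 6
cz = 5.5
w = 2.5
h = 2
color = 'white'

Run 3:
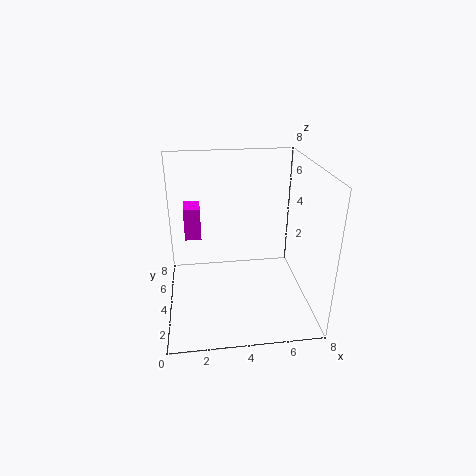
cx = 1
cy = 6
cz = 3
w = 1
h = 2
color = 'magenta'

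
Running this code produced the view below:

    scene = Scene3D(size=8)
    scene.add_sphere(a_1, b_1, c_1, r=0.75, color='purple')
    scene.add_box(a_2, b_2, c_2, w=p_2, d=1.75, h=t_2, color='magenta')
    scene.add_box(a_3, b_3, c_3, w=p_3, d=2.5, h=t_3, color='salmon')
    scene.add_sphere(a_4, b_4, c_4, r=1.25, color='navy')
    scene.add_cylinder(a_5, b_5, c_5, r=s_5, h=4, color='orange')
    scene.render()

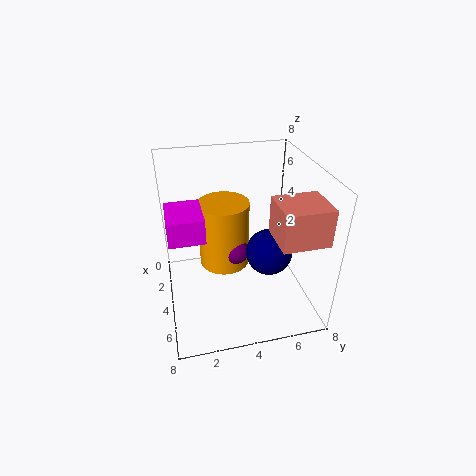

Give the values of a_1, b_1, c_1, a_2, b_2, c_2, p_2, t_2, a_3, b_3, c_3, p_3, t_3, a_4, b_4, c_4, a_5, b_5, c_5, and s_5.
a_1 = 3.5; b_1 = 4; c_1 = 2.75; a_2 = 3.75; b_2 = 0.25; c_2 = 5.25; p_2 = 2.25; t_2 = 1.25; a_3 = 4.75; b_3 = 5.5; c_3 = 4.75; p_3 = 2.25; t_3 = 2; a_4 = 5; b_4 = 5.5; c_4 = 3.5; a_5 = 2.5; b_5 = 3.5; c_5 = 1.5; s_5 = 1.5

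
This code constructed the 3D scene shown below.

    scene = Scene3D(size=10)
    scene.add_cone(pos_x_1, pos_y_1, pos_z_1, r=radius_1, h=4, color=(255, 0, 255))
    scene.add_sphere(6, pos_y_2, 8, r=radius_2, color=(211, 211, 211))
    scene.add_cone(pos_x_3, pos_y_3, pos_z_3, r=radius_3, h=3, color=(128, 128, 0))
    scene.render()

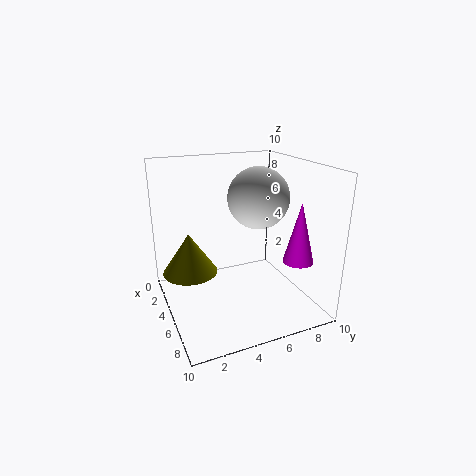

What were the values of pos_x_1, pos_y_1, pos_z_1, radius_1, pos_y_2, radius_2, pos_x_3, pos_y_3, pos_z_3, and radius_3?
pos_x_1 = 8
pos_y_1 = 8
pos_z_1 = 4
radius_1 = 1
pos_y_2 = 6
radius_2 = 2
pos_x_3 = 3
pos_y_3 = 2
pos_z_3 = 2
radius_3 = 2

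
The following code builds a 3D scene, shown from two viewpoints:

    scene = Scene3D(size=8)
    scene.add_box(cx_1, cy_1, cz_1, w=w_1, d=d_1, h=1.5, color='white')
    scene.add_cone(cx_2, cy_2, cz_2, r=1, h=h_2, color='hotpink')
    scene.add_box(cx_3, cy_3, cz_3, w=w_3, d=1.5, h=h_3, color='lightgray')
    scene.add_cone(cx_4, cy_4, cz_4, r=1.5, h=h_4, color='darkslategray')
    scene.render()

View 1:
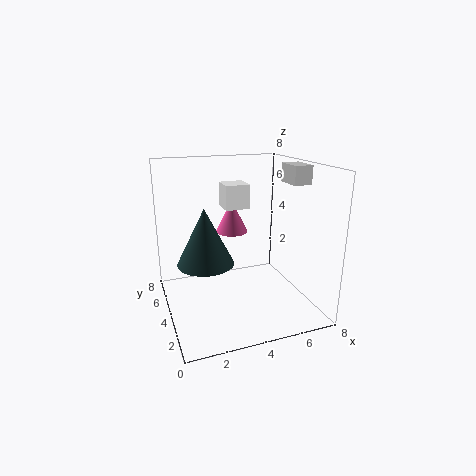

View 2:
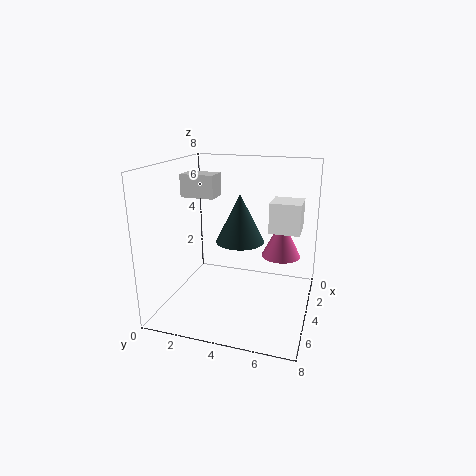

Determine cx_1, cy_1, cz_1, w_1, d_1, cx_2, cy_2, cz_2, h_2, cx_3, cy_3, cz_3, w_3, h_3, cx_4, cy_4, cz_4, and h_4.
cx_1 = 4
cy_1 = 6
cz_1 = 5
w_1 = 1.5
d_1 = 1.5
cx_2 = 4.5
cy_2 = 6.5
cz_2 = 3.5
h_2 = 2
cx_3 = 6.5
cy_3 = 2.5
cz_3 = 7
w_3 = 1
h_3 = 1
cx_4 = 2
cy_4 = 3.5
cz_4 = 3
h_4 = 3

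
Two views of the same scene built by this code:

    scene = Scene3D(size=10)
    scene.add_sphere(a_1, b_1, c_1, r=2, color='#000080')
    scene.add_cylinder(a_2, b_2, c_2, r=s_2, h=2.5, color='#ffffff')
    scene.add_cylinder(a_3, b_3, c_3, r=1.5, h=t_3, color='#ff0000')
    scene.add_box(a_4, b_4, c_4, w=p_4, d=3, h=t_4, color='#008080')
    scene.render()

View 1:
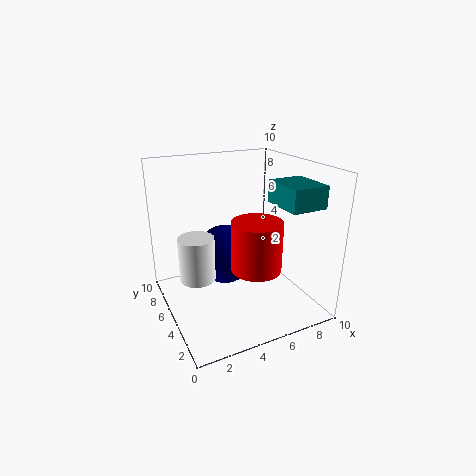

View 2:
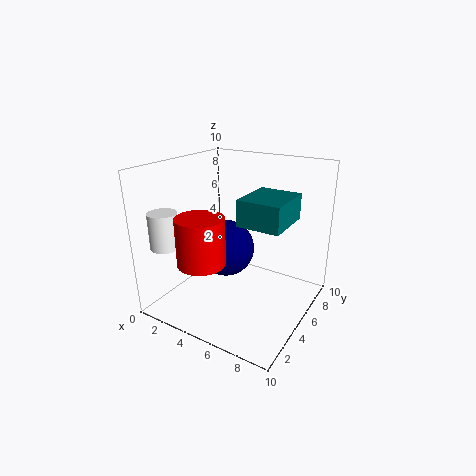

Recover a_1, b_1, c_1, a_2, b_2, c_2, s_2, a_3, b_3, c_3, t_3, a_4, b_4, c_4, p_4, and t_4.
a_1 = 4, b_1 = 5, c_1 = 4, a_2 = 1, b_2 = 2, c_2 = 4.5, s_2 = 1, a_3 = 4.5, b_3 = 1.5, c_3 = 4.5, t_3 = 3, a_4 = 7, b_4 = 1.5, c_4 = 7.5, p_4 = 2.5, t_4 = 1.5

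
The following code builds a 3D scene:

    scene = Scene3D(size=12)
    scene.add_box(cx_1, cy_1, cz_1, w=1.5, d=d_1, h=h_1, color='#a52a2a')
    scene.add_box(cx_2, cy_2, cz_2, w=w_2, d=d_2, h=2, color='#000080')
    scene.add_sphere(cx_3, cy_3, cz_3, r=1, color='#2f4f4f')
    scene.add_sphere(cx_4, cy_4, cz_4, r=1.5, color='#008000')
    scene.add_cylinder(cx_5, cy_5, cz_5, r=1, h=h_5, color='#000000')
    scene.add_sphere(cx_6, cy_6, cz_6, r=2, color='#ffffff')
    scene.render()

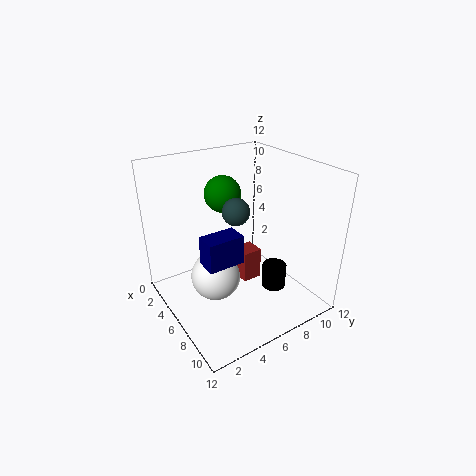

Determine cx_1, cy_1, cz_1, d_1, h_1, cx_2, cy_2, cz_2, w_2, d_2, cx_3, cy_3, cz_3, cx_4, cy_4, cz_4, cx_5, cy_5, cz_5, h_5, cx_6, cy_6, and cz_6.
cx_1 = 7
cy_1 = 5
cz_1 = 3.5
d_1 = 1.5
h_1 = 2.5
cx_2 = 9
cy_2 = 1
cz_2 = 7
w_2 = 1.5
d_2 = 2.5
cx_3 = 8
cy_3 = 4.5
cz_3 = 9.5
cx_4 = 4.5
cy_4 = 5.5
cz_4 = 9.5
cx_5 = 8.5
cy_5 = 8
cz_5 = 2
h_5 = 2
cx_6 = 6.5
cy_6 = 3.5
cz_6 = 3.5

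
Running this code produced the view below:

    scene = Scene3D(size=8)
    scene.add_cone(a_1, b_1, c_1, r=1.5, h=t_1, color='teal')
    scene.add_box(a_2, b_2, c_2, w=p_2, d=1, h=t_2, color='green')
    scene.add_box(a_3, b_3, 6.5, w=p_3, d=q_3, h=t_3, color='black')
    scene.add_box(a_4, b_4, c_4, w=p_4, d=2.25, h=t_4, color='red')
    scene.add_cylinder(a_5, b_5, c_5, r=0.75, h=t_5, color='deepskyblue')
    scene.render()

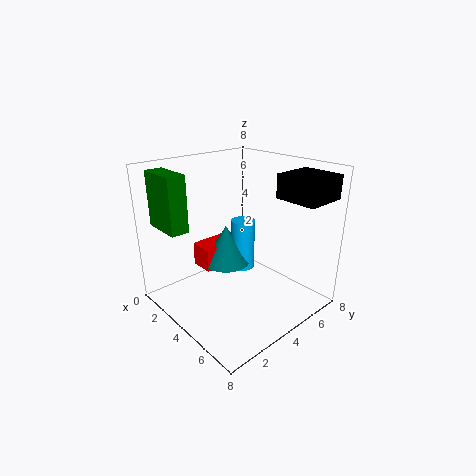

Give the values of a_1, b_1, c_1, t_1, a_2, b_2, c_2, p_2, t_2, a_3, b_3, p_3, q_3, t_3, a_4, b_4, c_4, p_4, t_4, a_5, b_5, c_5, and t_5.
a_1 = 1.75, b_1 = 5, c_1 = 1.25, t_1 = 2.5, a_2 = 0.75, b_2 = 0.5, c_2 = 4.75, p_2 = 2.25, t_2 = 3, a_3 = 5.75, b_3 = 5, p_3 = 2.25, q_3 = 2.25, t_3 = 1.25, a_4 = 0.25, b_4 = 3.5, c_4 = 1, p_4 = 1.5, t_4 = 1.5, a_5 = 2.25, b_5 = 6, c_5 = 0.75, t_5 = 3.25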